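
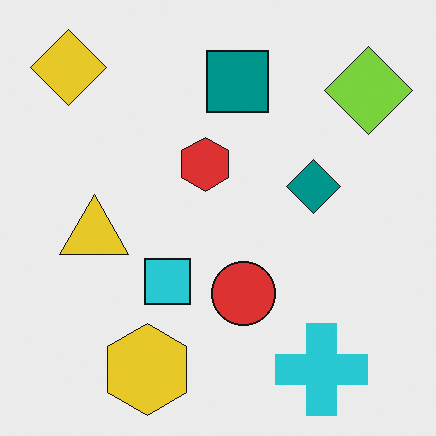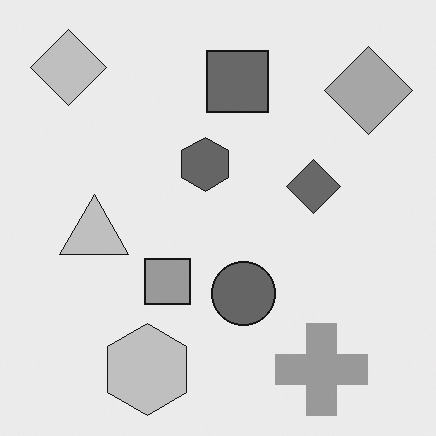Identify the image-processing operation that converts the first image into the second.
The transformation is: converted to grayscale.

All color is removed — every shape is now a shade of grey.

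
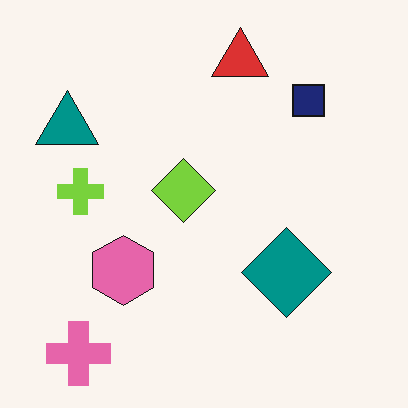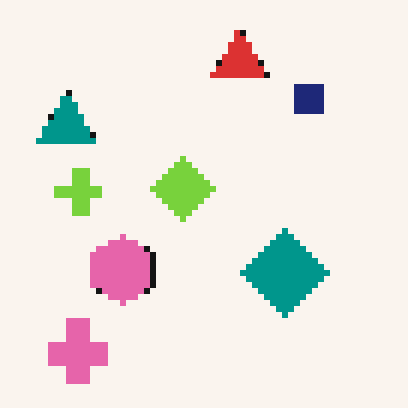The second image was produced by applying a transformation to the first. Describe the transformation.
The transformation is: pixelated into visible square blocks.

Shapes are reduced to large square blocks; fine edges and outlines are lost — a downscale-then-upscale (mosaic) effect.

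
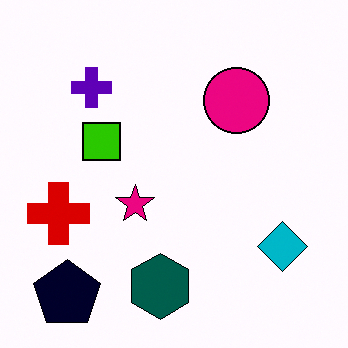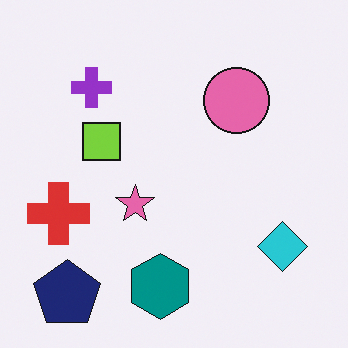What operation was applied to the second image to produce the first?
Boosted in contrast.

Tones are pushed away from mid-grey across the whole image — a global contrast change.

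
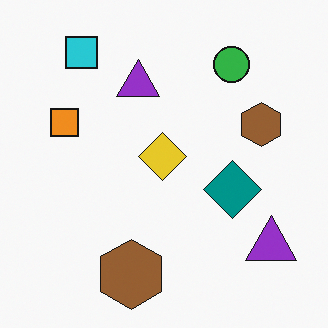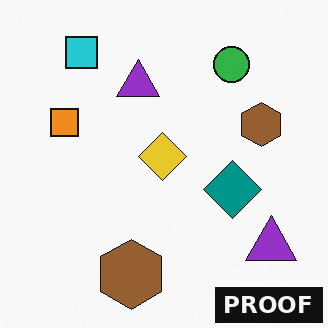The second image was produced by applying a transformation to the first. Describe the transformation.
The second image is the first watermarked with the text "PROOF" in the lower-right corner.

A dark label reading "PROOF" appears in the lower-right corner.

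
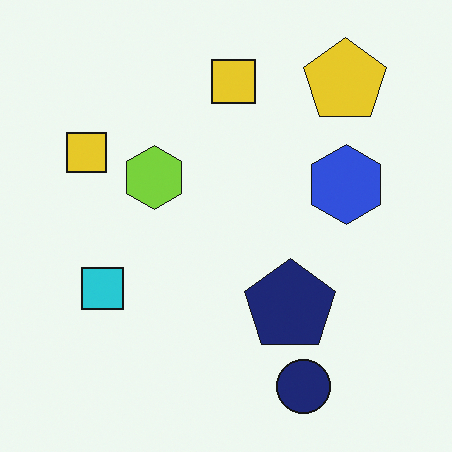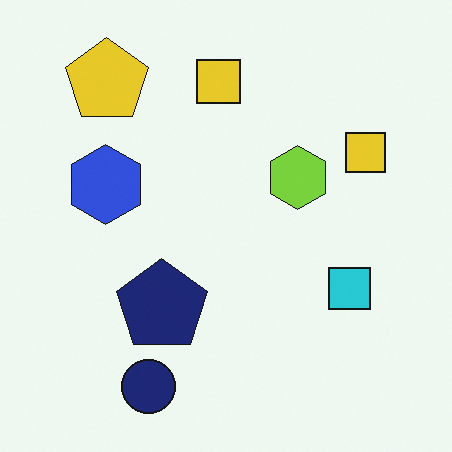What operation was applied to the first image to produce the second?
The image was flipped horizontally (left ↔ right).

The cyan square is in the left of the first image and the right of the second — shapes on opposite sides of the vertical midline have swapped in a mirror flip.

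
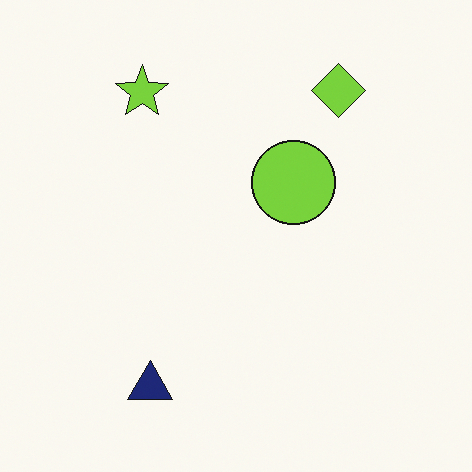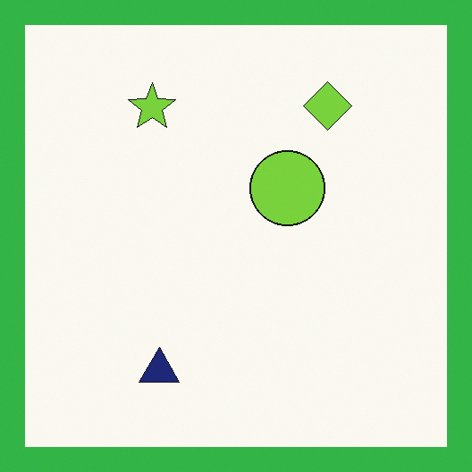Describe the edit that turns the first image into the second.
The second image is the first framed with a green border.

A solid green frame runs around the edge of the second image, with the content slightly shrunk inside it.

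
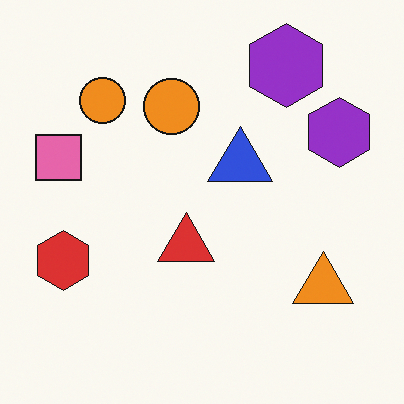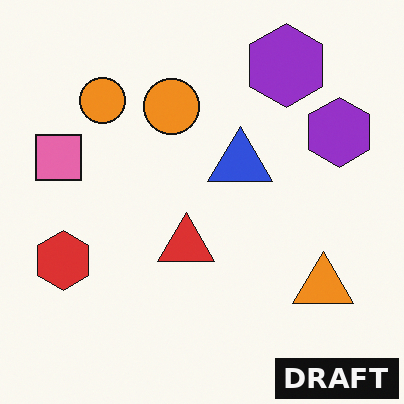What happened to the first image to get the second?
It was watermarked with the text "DRAFT" in the lower-right corner.

A dark label reading "DRAFT" appears in the lower-right corner.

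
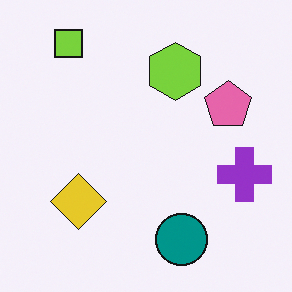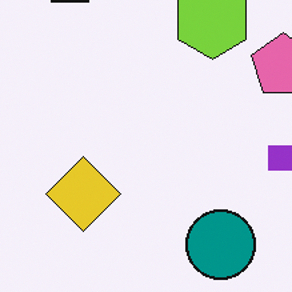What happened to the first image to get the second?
This is the original image cropped slightly and scaled back up.

The visible shapes are larger and the field of view is narrower; shapes near the original edges may be partly or wholly outside the frame — a crop-and-rescale.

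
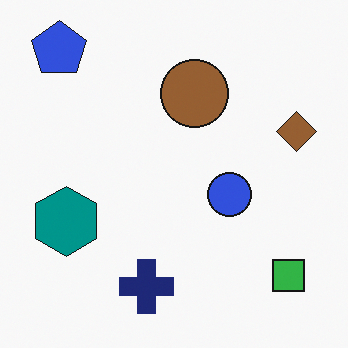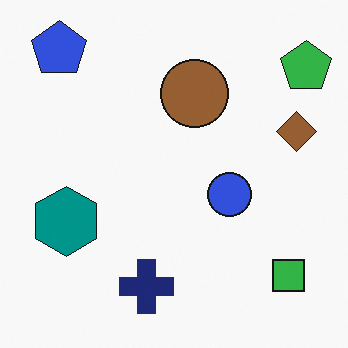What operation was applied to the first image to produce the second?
It was overlaid with an additional green pentagon.

A green pentagon appears in the second image that is absent from the first.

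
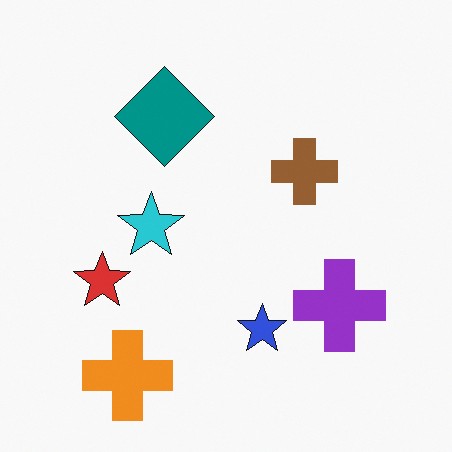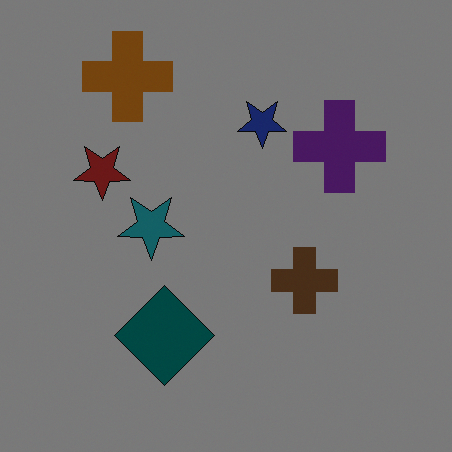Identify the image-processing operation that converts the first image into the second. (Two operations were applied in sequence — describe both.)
The second image is the first noticeably darkened, then flipped vertically (top ↔ bottom).

Every pixel — background and shapes alike — is uniformly darkened. The orange cross is in the bottom-left of the first image and the top-left of the second — shapes on opposite sides of the horizontal midline have swapped in a mirror flip.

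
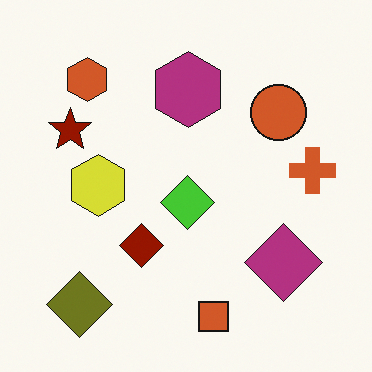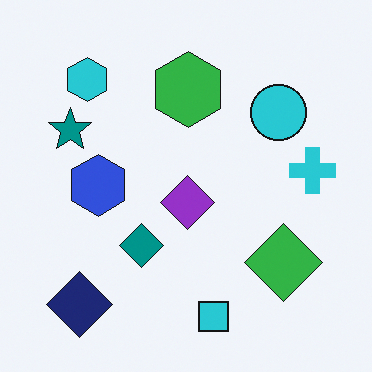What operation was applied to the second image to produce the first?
The first image is the second hue-shifted through roughly half the color wheel.

Every shape's color has rotated by the same amount around the hue wheel — a uniform hue shift.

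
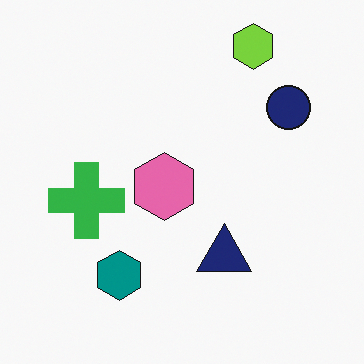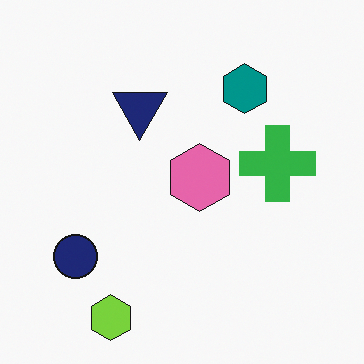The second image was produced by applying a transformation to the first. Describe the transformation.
This is the original image rotated 180°.

The lime hexagon sits in the top-right of the first image and the bottom-left of the second — consistent with a whole-image 180° rotation.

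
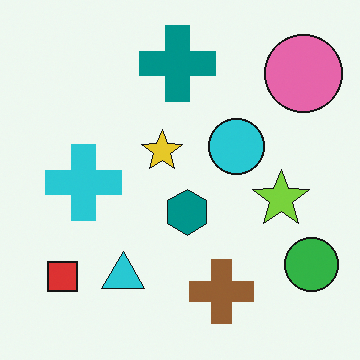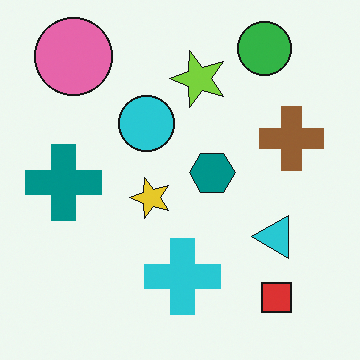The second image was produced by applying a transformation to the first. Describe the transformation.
Rotated 90° counter-clockwise.

The pink circle sits in the top-right of the first image and the top-left of the second — consistent with a whole-image 90° counter-clockwise rotation.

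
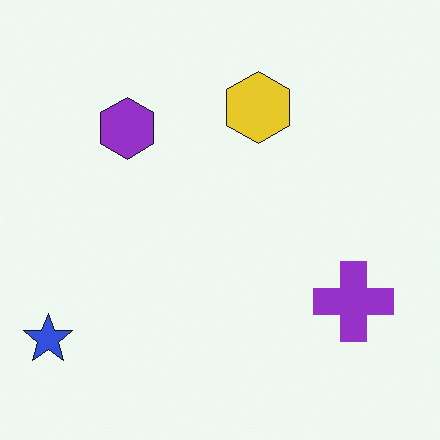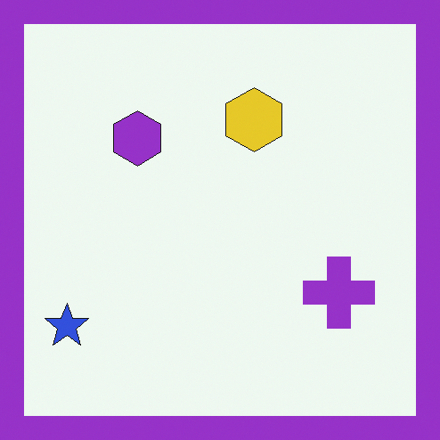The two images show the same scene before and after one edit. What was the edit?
The second image is the first framed with a purple border.

A solid purple frame runs around the edge of the second image, with the content slightly shrunk inside it.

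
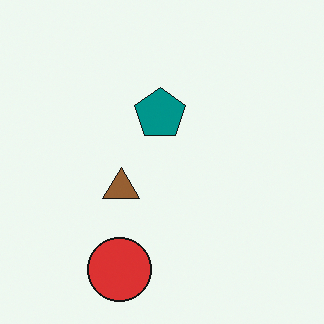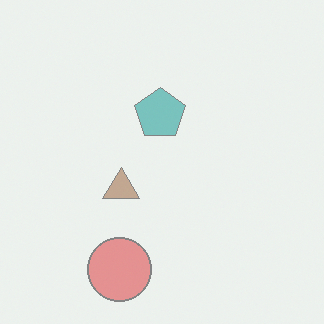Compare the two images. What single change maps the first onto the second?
The image was given much lower contrast.

Tones are pushed toward mid-grey across the whole image — a global contrast change.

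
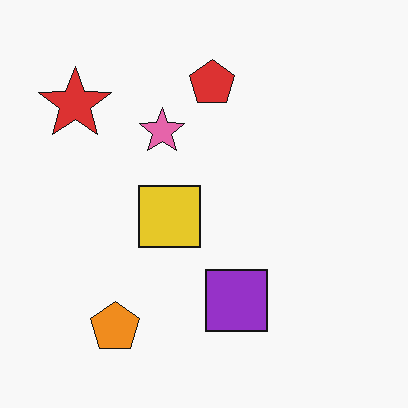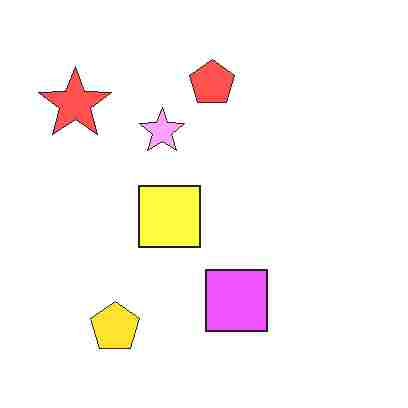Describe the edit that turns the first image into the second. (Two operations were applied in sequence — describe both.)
The second image is the first brightened a lot, then degraded with heavy JPEG compression.

Every pixel — background and shapes alike — is uniformly brightened. Blocky 8×8 compression artifacts appear around shape edges and the flat background shows ringing — characteristic JPEG degradation.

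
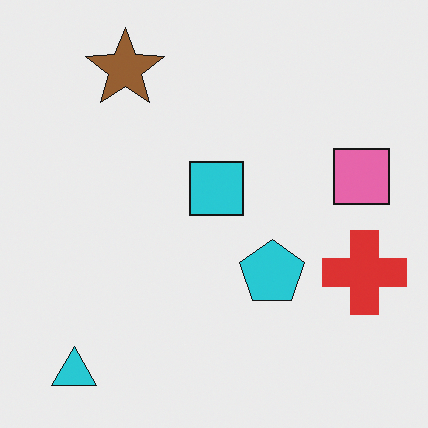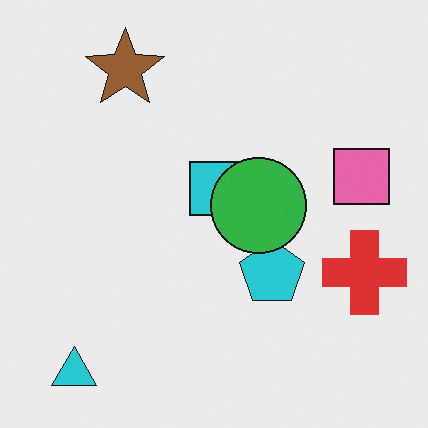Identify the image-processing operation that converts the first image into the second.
This is the original image overlaid with an additional green circle.

A green circle appears in the second image that is absent from the first.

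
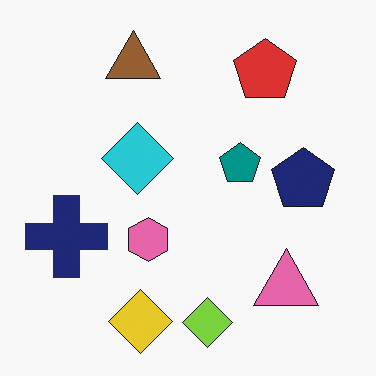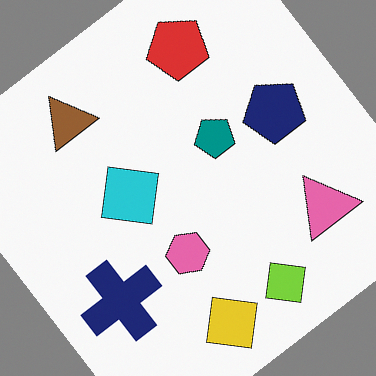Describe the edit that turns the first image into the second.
The second image is the first rotated counter-clockwise by a large amount — several tens of degrees.

Every shape is tilted by the same angle and the image corners show triangular fill wedges — a whole-image rotation by a non-right angle.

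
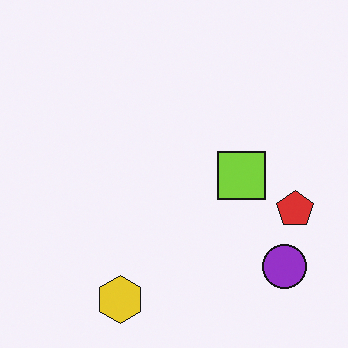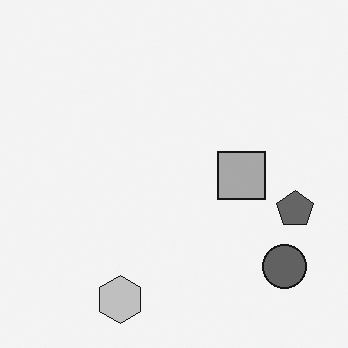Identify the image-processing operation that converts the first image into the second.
It was converted to grayscale.

All color is removed — every shape is now a shade of grey.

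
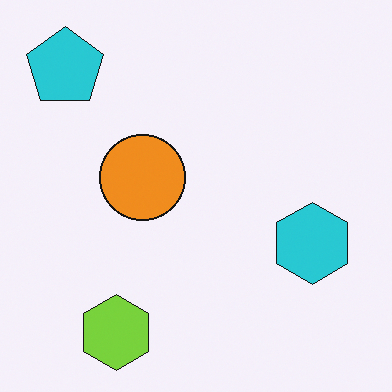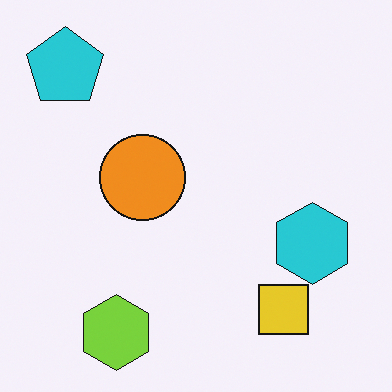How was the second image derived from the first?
It was overlaid with an additional yellow square.

A yellow square appears in the second image that is absent from the first.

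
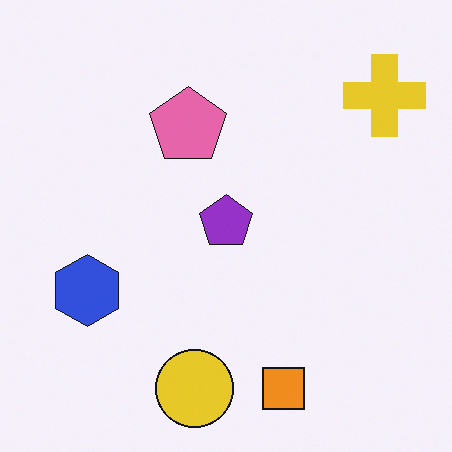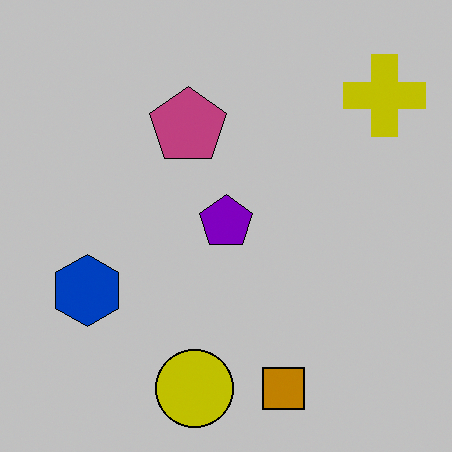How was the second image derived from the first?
It was heavily posterized to just a handful of flat colors.

Each flat color has snapped to a coarser quantized level — most visibly, the near-white background has dropped to a flat grey.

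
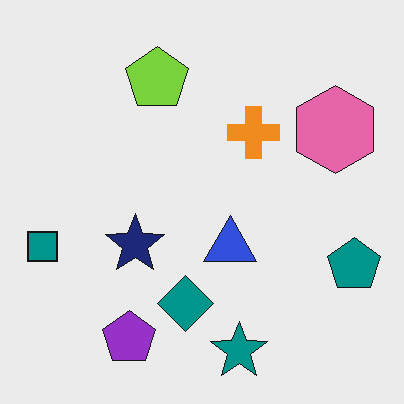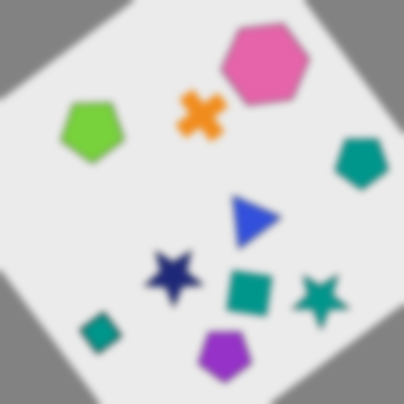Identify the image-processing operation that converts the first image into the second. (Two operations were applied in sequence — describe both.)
The second image is the first rotated counter-clockwise by a large amount — several tens of degrees, then noticeably gaussian-blurred.

Every shape is tilted by the same angle and the image corners show triangular fill wedges — a whole-image rotation by a non-right angle. Shape edges and outlines are uniformly softened across the whole image.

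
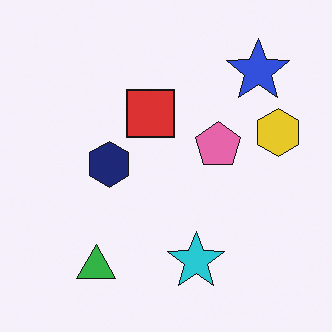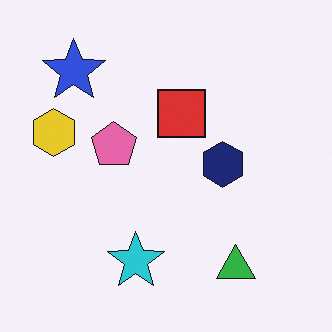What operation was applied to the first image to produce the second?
The second image is the first flipped horizontally (left ↔ right).

The yellow hexagon is in the right of the first image and the left of the second — shapes on opposite sides of the vertical midline have swapped in a mirror flip.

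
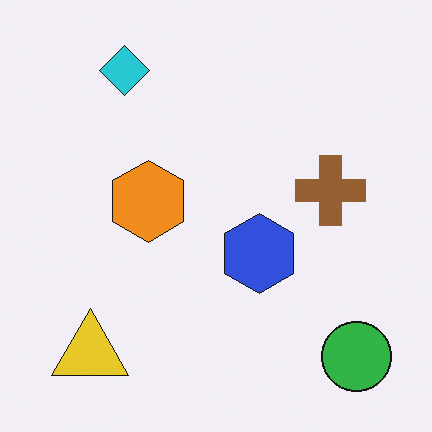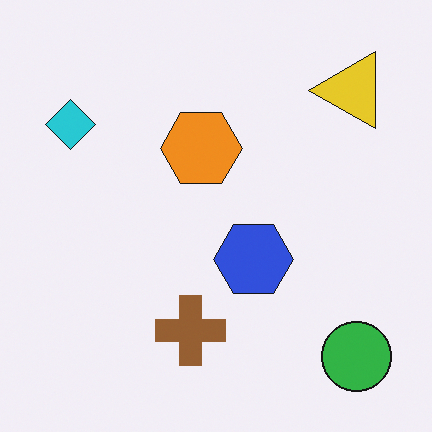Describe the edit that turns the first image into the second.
This is the original image transposed (reflected across the top-left ↔ bottom-right diagonal).

Shapes have swapped their row and column positions — what was in the top-right is now in the bottom-left — a diagonal reflection.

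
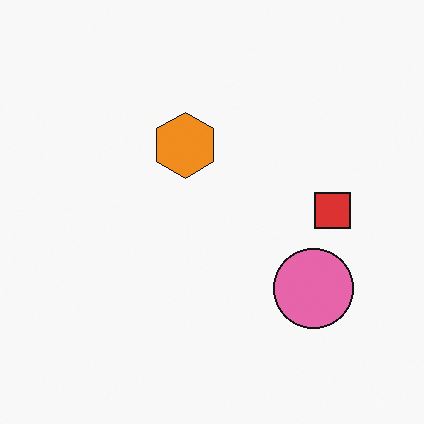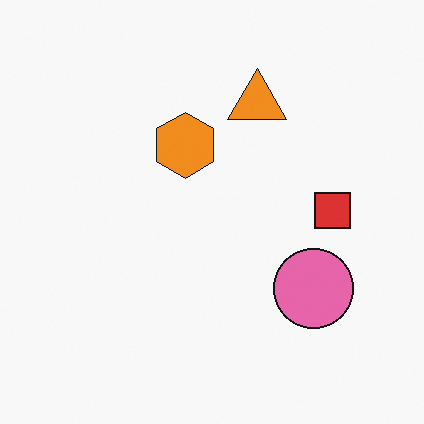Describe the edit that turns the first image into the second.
The second image is the first overlaid with an additional orange triangle.

An orange triangle appears in the second image that is absent from the first.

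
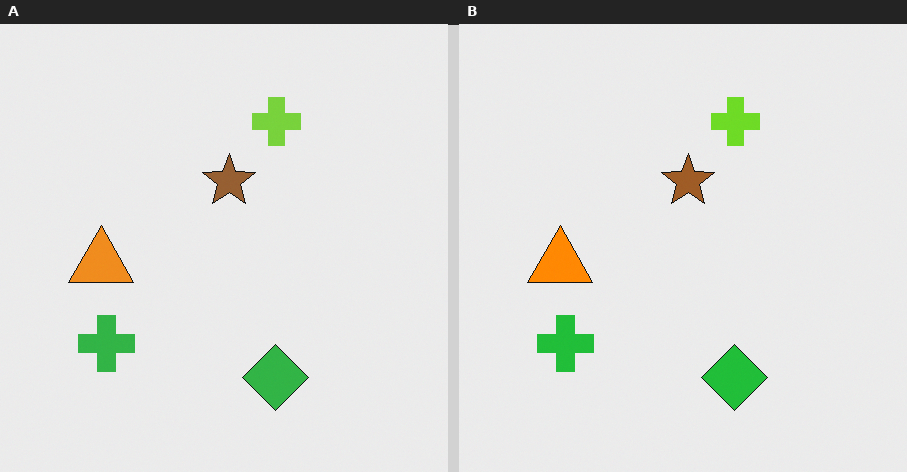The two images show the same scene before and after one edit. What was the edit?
The right (B) image is the left (A) slightly oversaturated.

All colors are more vivid — a global saturation change.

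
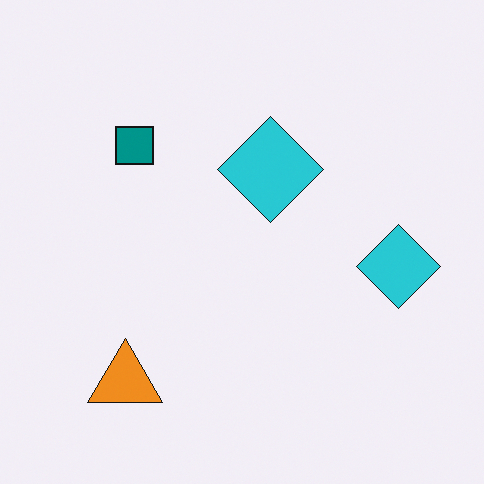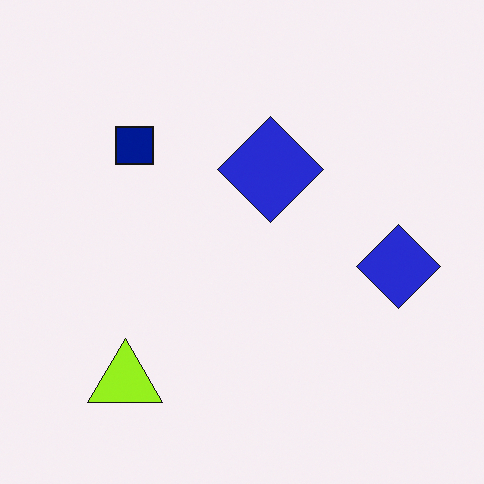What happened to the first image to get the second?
It was hue-shifted slightly.

Every shape's color has rotated by the same amount around the hue wheel — a uniform hue shift.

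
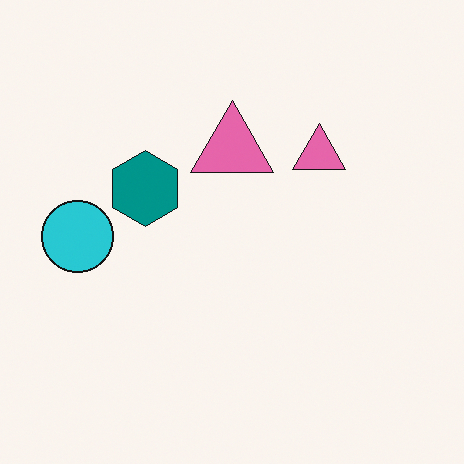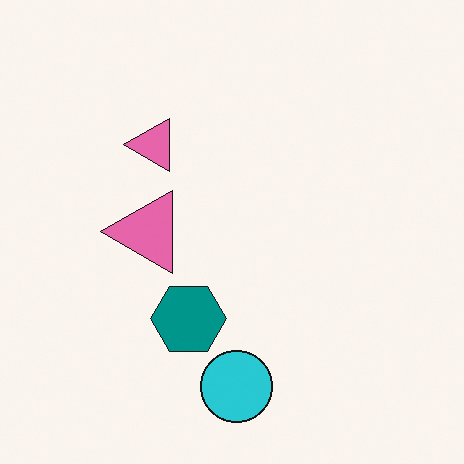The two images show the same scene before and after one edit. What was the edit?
The image was rotated 90° counter-clockwise.

The cyan circle sits in the left of the first image and the bottom of the second — consistent with a whole-image 90° counter-clockwise rotation.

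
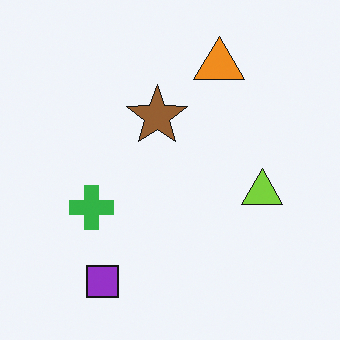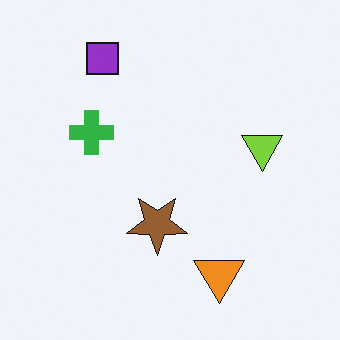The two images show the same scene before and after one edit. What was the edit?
The transformation is: flipped vertically (top ↔ bottom).

The purple square is in the bottom-left of the first image and the top-left of the second — shapes on opposite sides of the horizontal midline have swapped in a mirror flip.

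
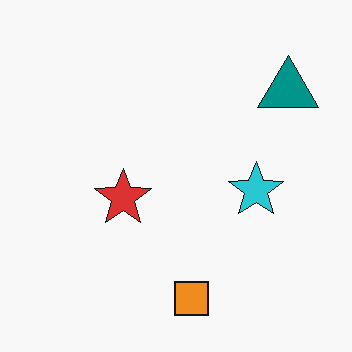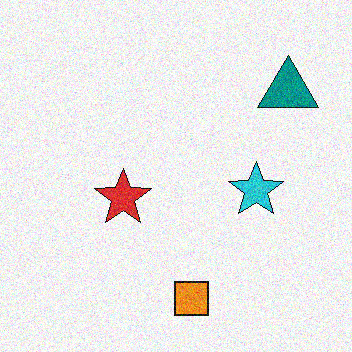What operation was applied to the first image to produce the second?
The transformation is: degraded with visible gaussian noise.

Random speckle covers the whole image, including the flat background.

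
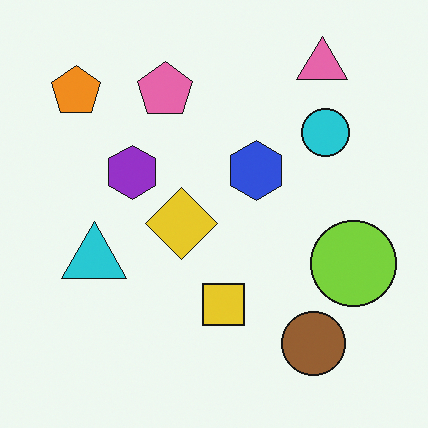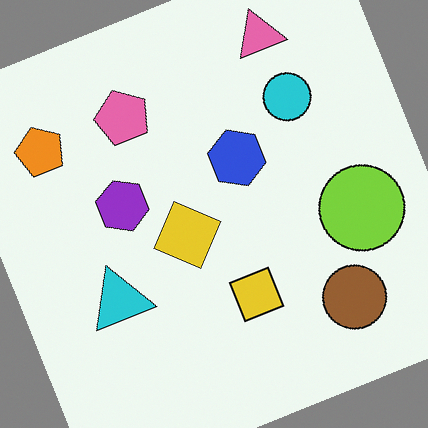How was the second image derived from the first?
The second image is the first rotated counter-clockwise by a clearly visible amount.

Every shape is tilted by the same angle and the image corners show triangular fill wedges — a whole-image rotation by a non-right angle.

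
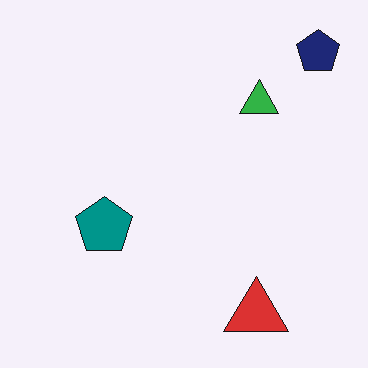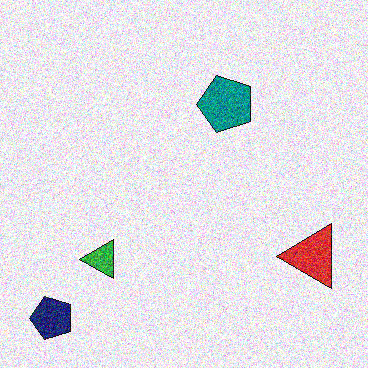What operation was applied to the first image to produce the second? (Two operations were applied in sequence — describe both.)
The image was transposed (reflected across the top-left ↔ bottom-right diagonal), then degraded with heavy additive noise.

Shapes have swapped their row and column positions — what was in the top-right is now in the bottom-left — a diagonal reflection. Random speckle covers the whole image, including the flat background.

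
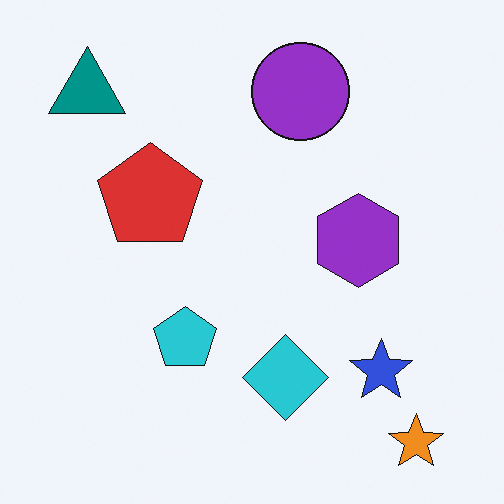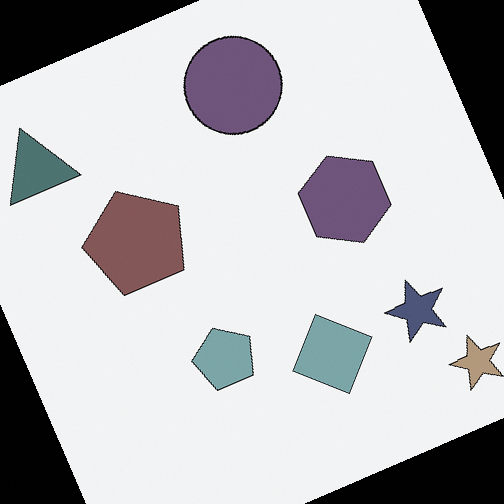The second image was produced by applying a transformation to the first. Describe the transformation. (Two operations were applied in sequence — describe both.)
It was rotated counter-clockwise by a moderate amount, then made much more muted (saturation change).

Every shape is tilted by the same angle and the image corners show triangular fill wedges — a whole-image rotation by a non-right angle. All colors are more muted and greyish — a global saturation change.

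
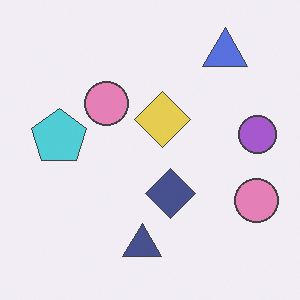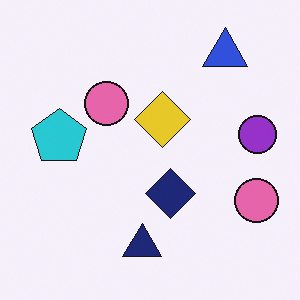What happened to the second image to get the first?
Given slightly reduced contrast.

Tones are pushed toward mid-grey across the whole image — a global contrast change.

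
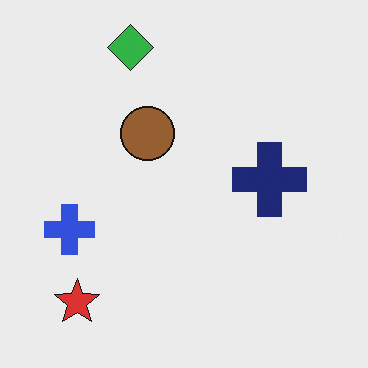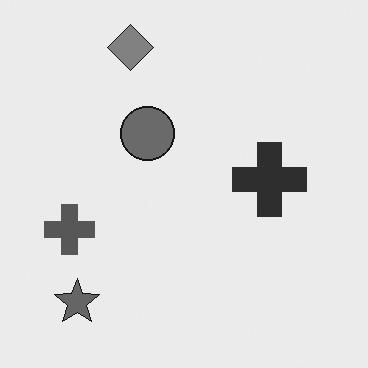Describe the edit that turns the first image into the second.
The second image is the first converted to grayscale.

All color is removed — every shape is now a shade of grey.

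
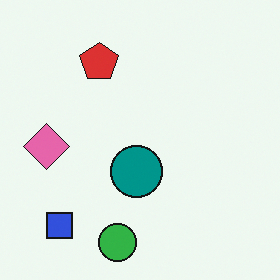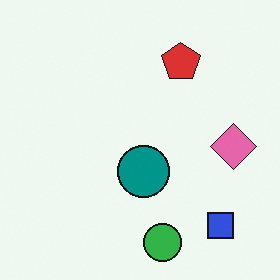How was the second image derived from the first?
Flipped horizontally (left ↔ right).

The pink diamond is in the left of the first image and the right of the second — shapes on opposite sides of the vertical midline have swapped in a mirror flip.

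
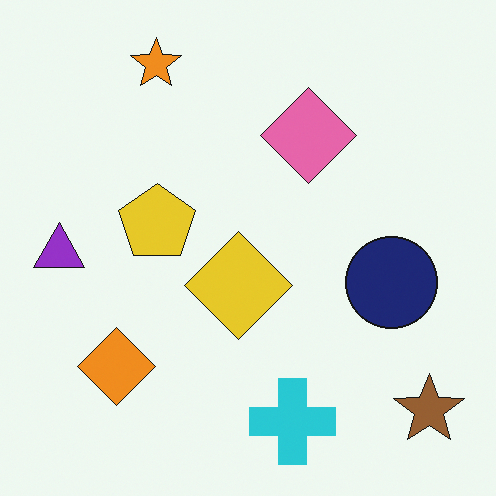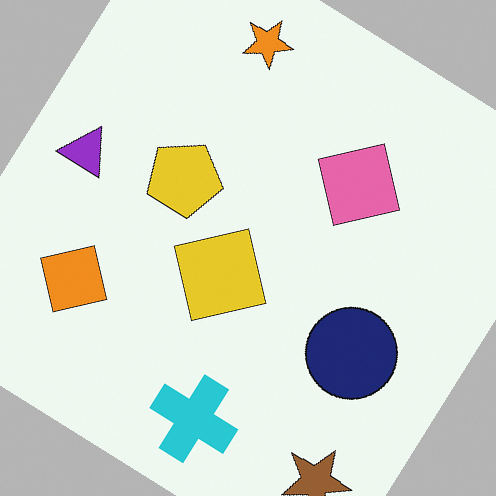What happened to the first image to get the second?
The second image is the first rotated clockwise by a large amount — several tens of degrees.

Every shape is tilted by the same angle and the image corners show triangular fill wedges — a whole-image rotation by a non-right angle.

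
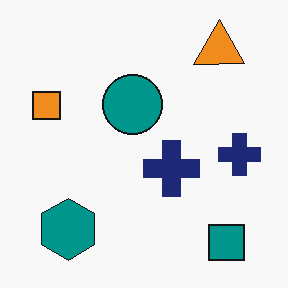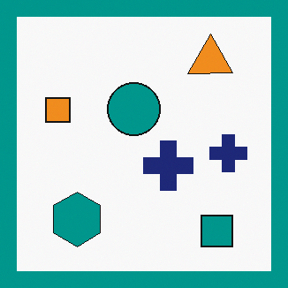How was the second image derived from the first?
The image was framed with a teal border.

A solid teal frame runs around the edge of the second image, with the content slightly shrunk inside it.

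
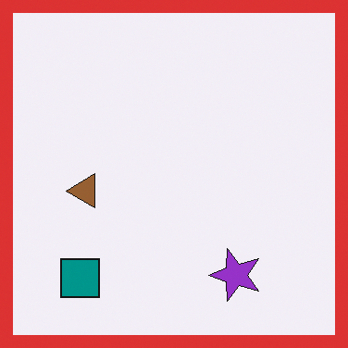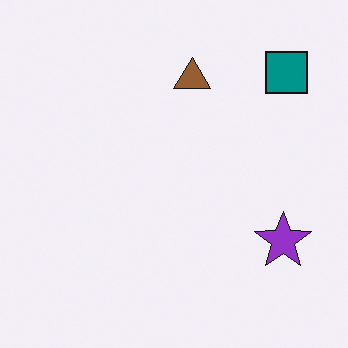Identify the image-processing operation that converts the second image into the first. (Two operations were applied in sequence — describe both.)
Transposed (reflected across the top-left ↔ bottom-right diagonal), then framed with a red border.

Shapes have swapped their row and column positions — what was in the top-right is now in the bottom-left — a diagonal reflection. A solid red frame runs around the edge of the first image, with the content slightly shrunk inside it.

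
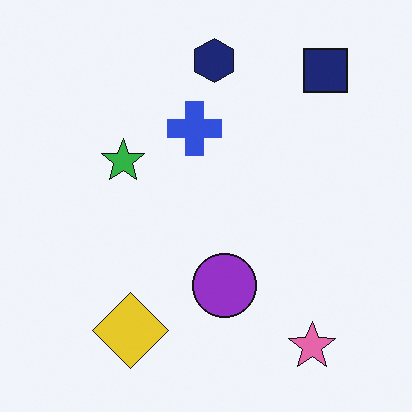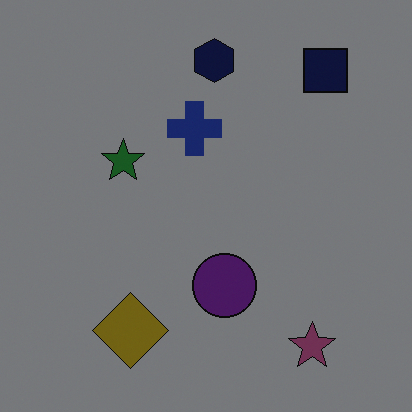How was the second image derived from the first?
The image was noticeably darkened.

Every pixel — background and shapes alike — is uniformly darkened.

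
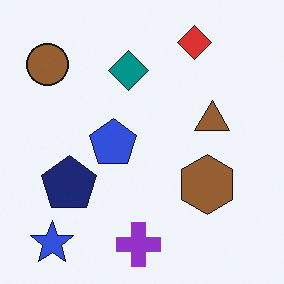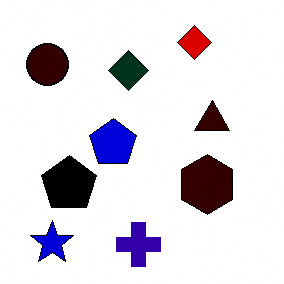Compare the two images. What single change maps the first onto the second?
The second image is the first given much higher contrast.

Tones are pushed away from mid-grey across the whole image — a global contrast change.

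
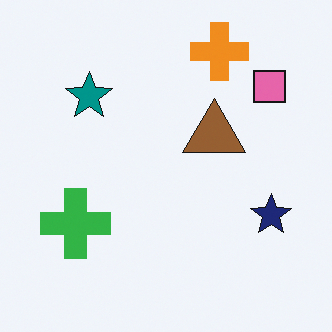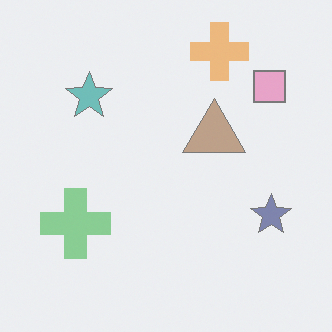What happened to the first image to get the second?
The image was washed out (contrast reduced).

Tones are pushed toward mid-grey across the whole image — a global contrast change.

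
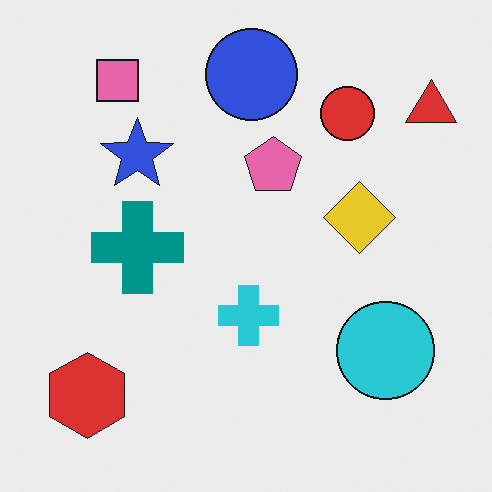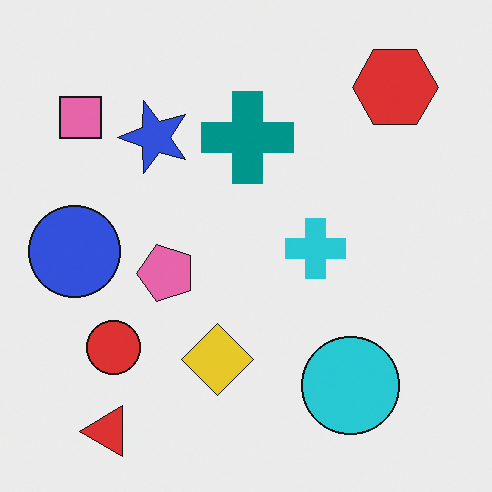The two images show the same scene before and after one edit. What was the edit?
The transformation is: transposed (reflected across the top-left ↔ bottom-right diagonal).

Shapes have swapped their row and column positions — what was in the top-right is now in the bottom-left — a diagonal reflection.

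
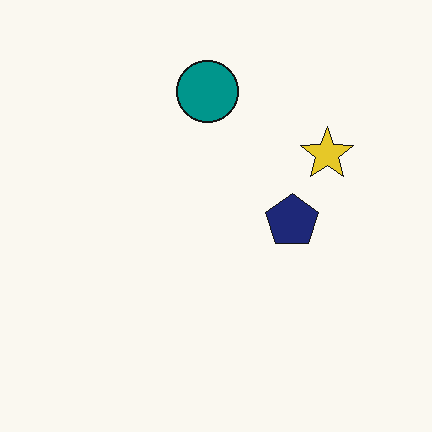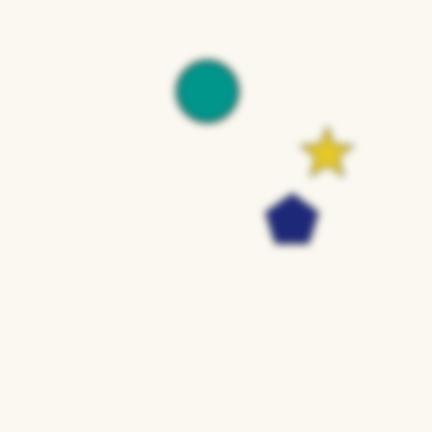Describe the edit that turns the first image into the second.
The second image is the first moderately blurred.

Shape edges and outlines are uniformly softened across the whole image.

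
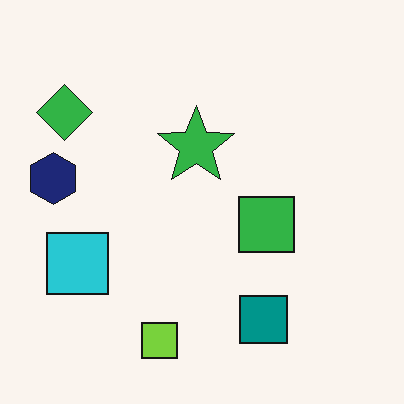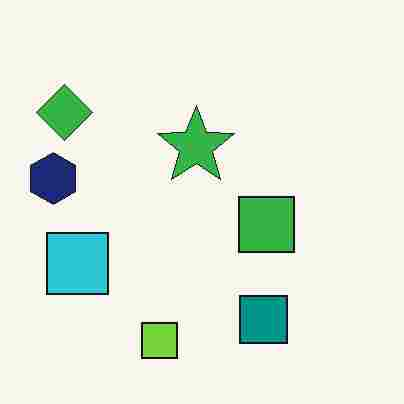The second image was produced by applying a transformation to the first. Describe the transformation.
The transformation is: degraded with heavy JPEG compression.

Blocky 8×8 compression artifacts appear around shape edges and the flat background shows ringing — characteristic JPEG degradation.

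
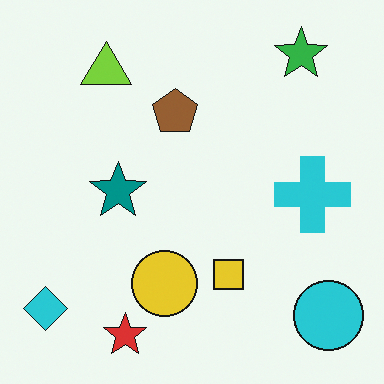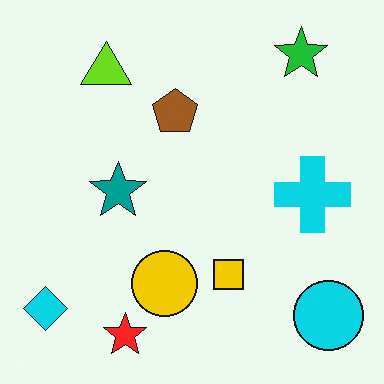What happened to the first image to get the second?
It was slightly oversaturated.

All colors are more vivid — a global saturation change.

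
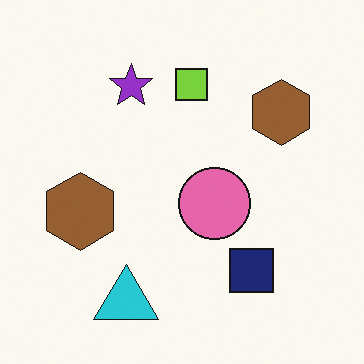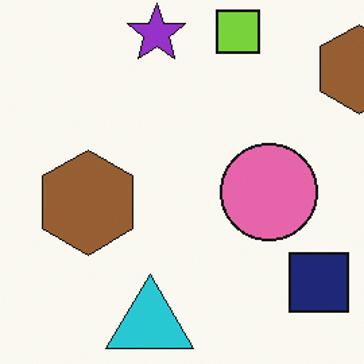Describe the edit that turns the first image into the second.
This is the original image cropped slightly and scaled back up.

The visible shapes are larger and the field of view is narrower; shapes near the original edges may be partly or wholly outside the frame — a crop-and-rescale.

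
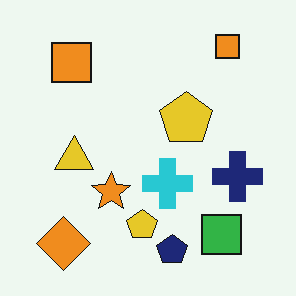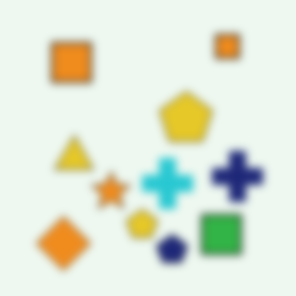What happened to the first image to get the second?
The second image is the first moderately blurred.

Shape edges and outlines are uniformly softened across the whole image.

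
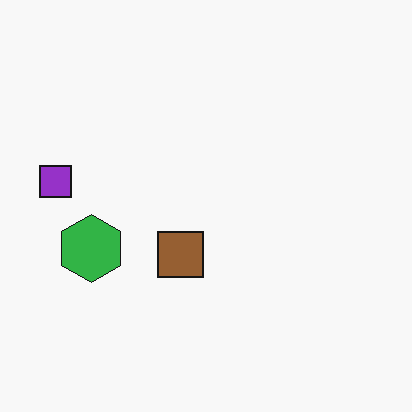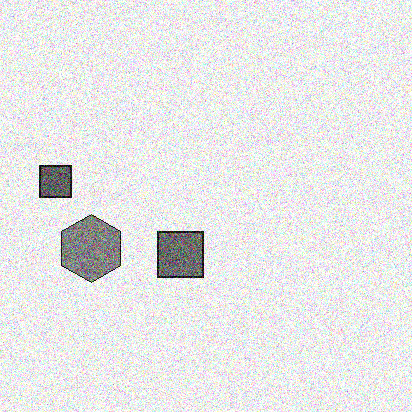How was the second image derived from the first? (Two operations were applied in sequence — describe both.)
The second image is the first converted to grayscale, then degraded with heavy additive noise.

All color is removed — every shape is now a shade of grey. Random speckle covers the whole image, including the flat background.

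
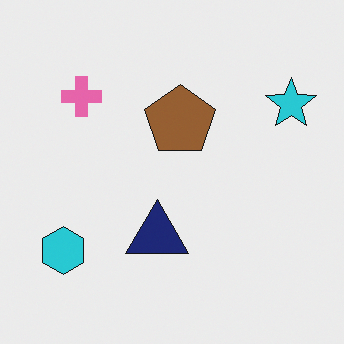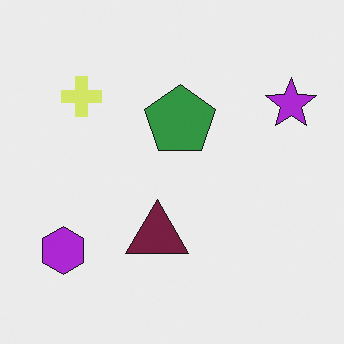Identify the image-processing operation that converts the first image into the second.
The transformation is: hue-shifted by a moderate amount.

Every shape's color has rotated by the same amount around the hue wheel — a uniform hue shift.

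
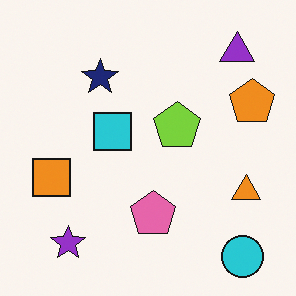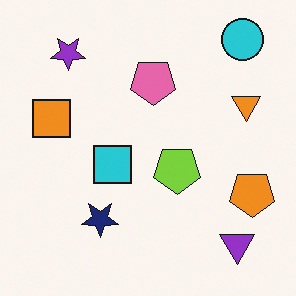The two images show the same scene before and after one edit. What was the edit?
This is the original image flipped vertically (top ↔ bottom).

The cyan circle is in the bottom-right of the first image and the top-right of the second — shapes on opposite sides of the horizontal midline have swapped in a mirror flip.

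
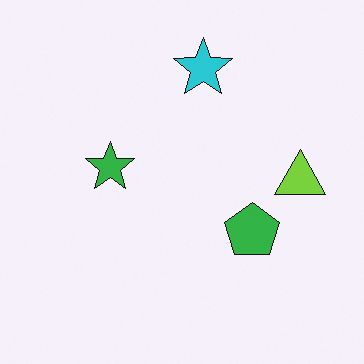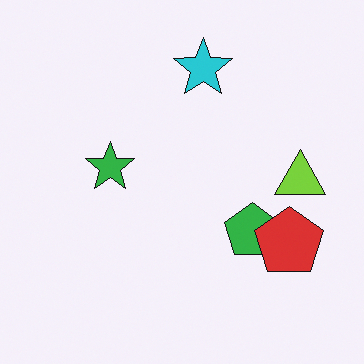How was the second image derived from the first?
The transformation is: overlaid with an additional red pentagon.

A red pentagon appears in the second image that is absent from the first.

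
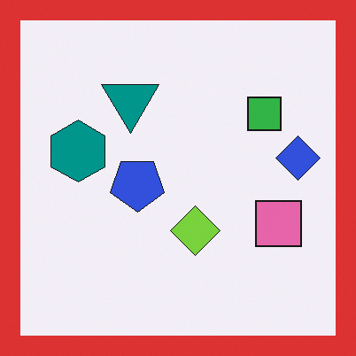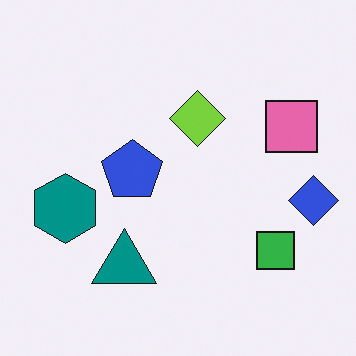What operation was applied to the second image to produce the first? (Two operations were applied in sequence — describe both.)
Flipped vertically (top ↔ bottom), then framed with a red border.

The teal triangle is in the bottom of the second image and the top of the first — shapes on opposite sides of the horizontal midline have swapped in a mirror flip. A solid red frame runs around the edge of the first image, with the content slightly shrunk inside it.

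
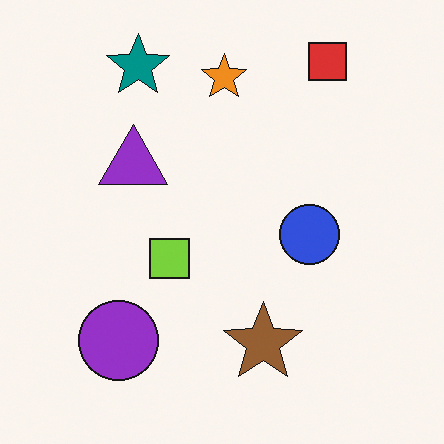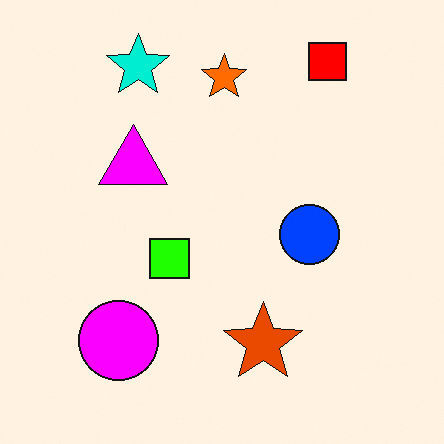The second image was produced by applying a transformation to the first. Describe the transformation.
The second image is the first heavily oversaturated.

All colors are more vivid — a global saturation change.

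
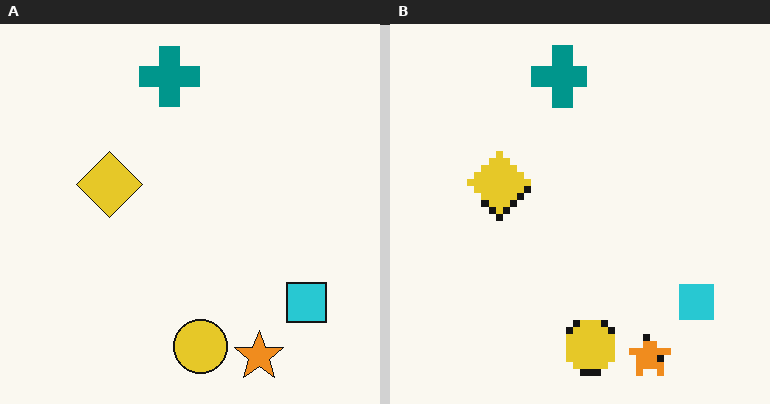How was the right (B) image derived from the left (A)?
The image was moderately pixelated.

Shapes are reduced to large square blocks; fine edges and outlines are lost — a downscale-then-upscale (mosaic) effect.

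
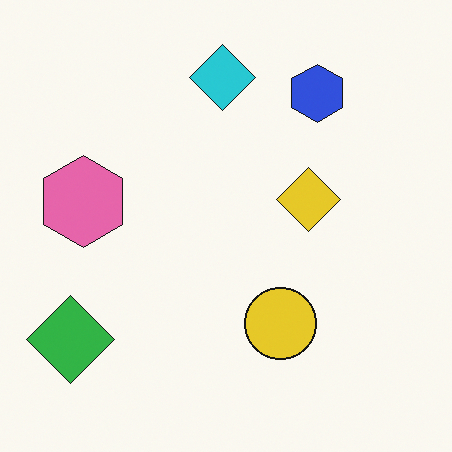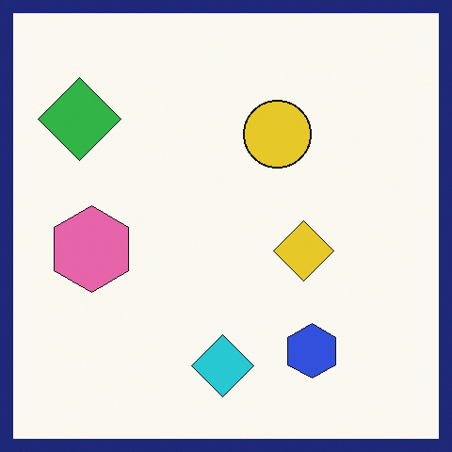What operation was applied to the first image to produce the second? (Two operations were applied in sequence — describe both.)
Flipped vertically (top ↔ bottom), then framed with a navy border.

The cyan diamond is in the top of the first image and the bottom of the second — shapes on opposite sides of the horizontal midline have swapped in a mirror flip. A solid navy frame runs around the edge of the second image, with the content slightly shrunk inside it.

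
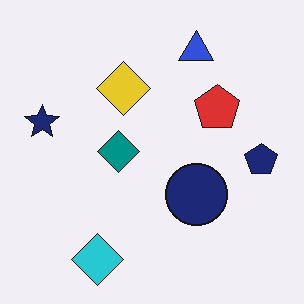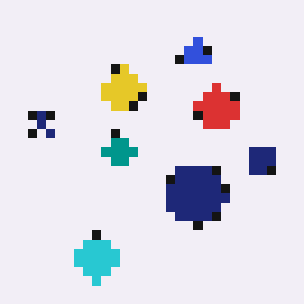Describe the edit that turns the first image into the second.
This is the original image heavily pixelated into large blocks.

Shapes are reduced to large square blocks; fine edges and outlines are lost — a downscale-then-upscale (mosaic) effect.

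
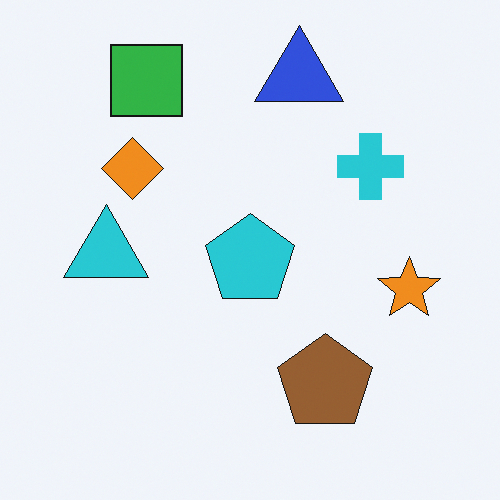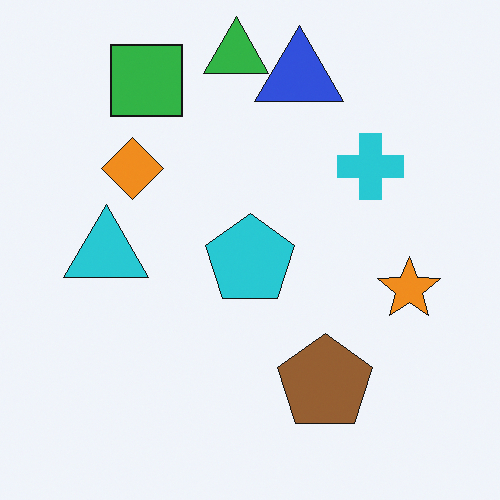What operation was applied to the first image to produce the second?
It was overlaid with an additional green triangle.

A green triangle appears in the second image that is absent from the first.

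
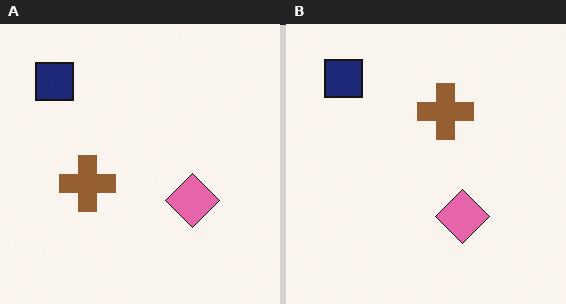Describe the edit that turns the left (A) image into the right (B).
The right (B) image is the left (A) transposed (reflected across the top-left ↔ bottom-right diagonal).

Shapes have swapped their row and column positions — what was in the top-right is now in the bottom-left — a diagonal reflection.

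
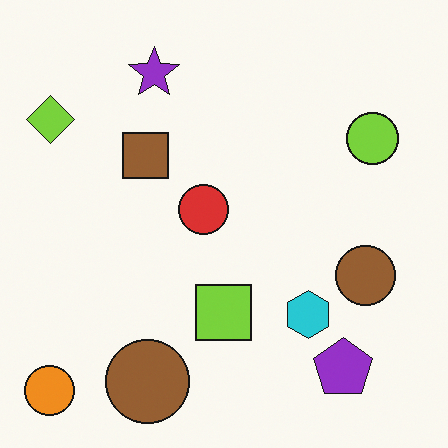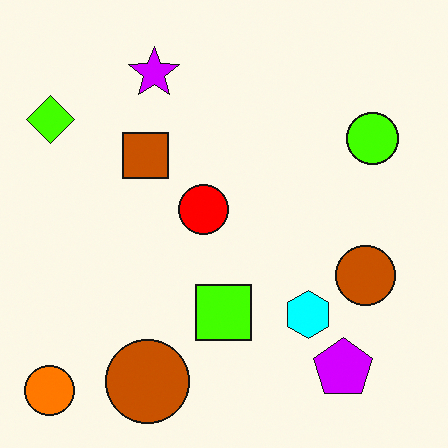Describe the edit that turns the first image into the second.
The transformation is: made much more vivid (saturation change).

All colors are more vivid — a global saturation change.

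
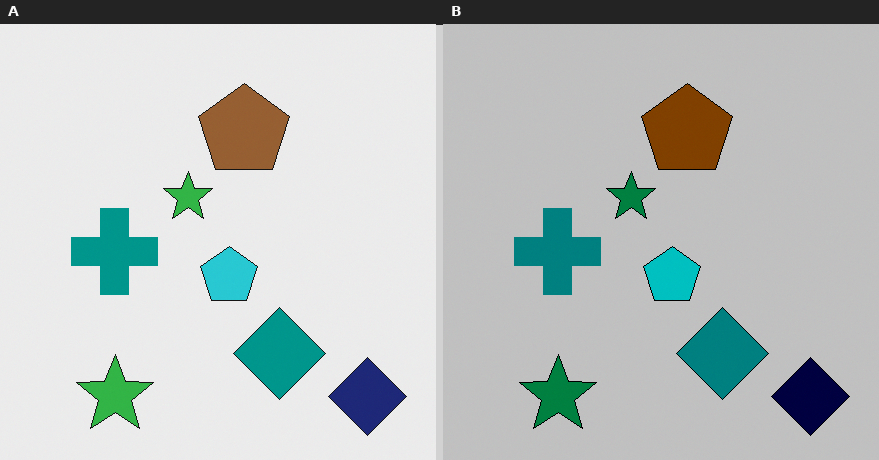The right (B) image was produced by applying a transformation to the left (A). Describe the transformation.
The image was heavily posterized to just a handful of flat colors.

Each flat color has snapped to a coarser quantized level — most visibly, the near-white background has dropped to a flat grey.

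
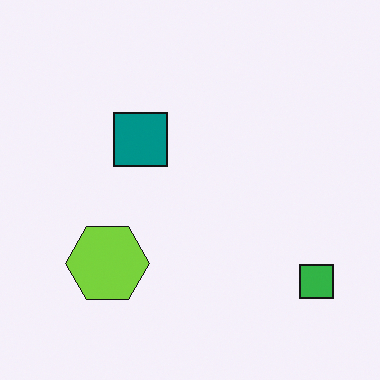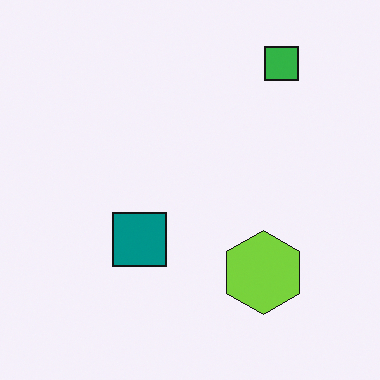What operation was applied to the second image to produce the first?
The first image is the second rotated 90° clockwise.

The green square sits in the top-right of the second image and the bottom-right of the first — consistent with a whole-image 90° clockwise rotation.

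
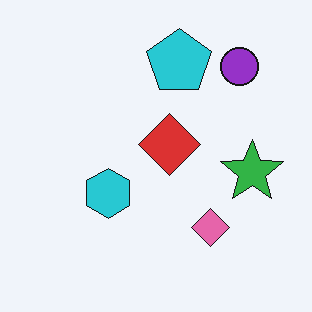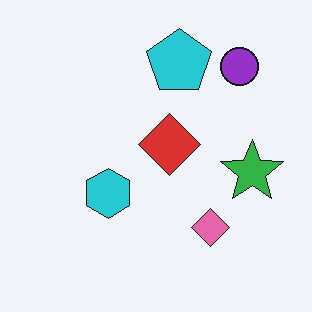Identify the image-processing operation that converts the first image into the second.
JPEG-compressed with visible artifacts.

Blocky 8×8 compression artifacts appear around shape edges and the flat background shows ringing — characteristic JPEG degradation.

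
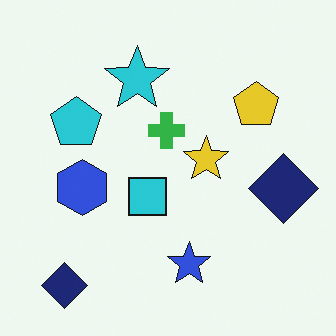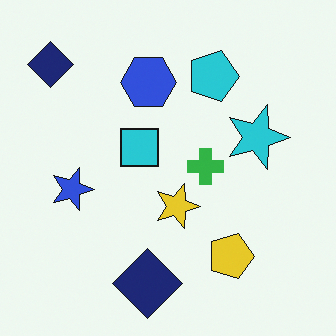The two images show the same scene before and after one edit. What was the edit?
The second image is the first rotated 90° clockwise.

The yellow pentagon sits in the top-right of the first image and the bottom-right of the second — consistent with a whole-image 90° clockwise rotation.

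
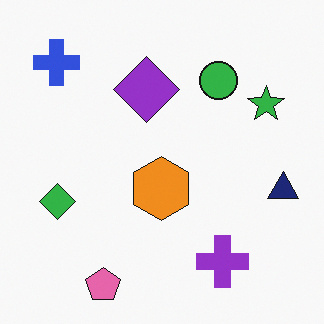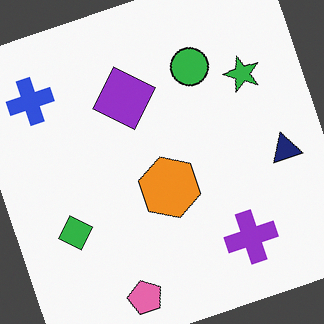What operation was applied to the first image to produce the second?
The transformation is: rotated counter-clockwise by a clearly visible amount.

Every shape is tilted by the same angle and the image corners show triangular fill wedges — a whole-image rotation by a non-right angle.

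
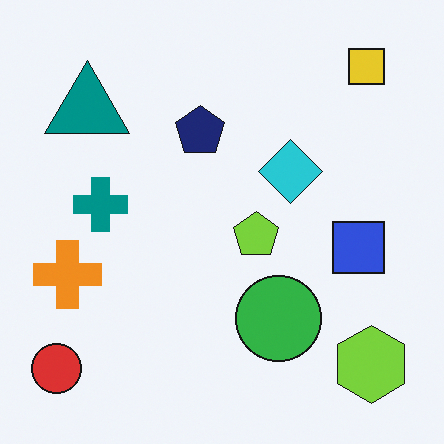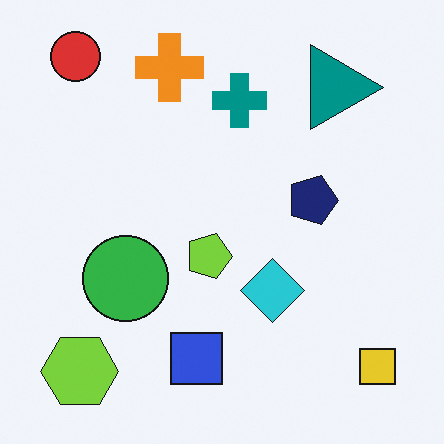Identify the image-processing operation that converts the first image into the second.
This is the original image rotated 90° clockwise.

The red circle sits in the bottom-left of the first image and the top-left of the second — consistent with a whole-image 90° clockwise rotation.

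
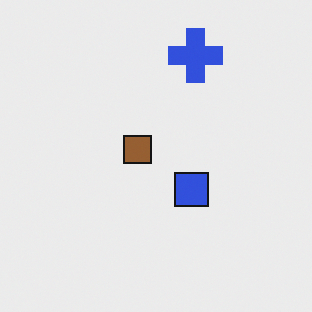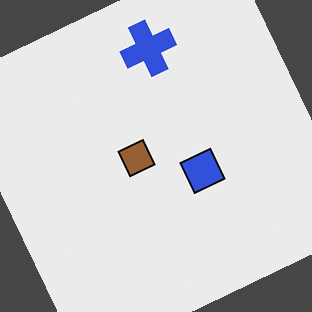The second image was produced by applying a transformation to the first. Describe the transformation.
The second image is the first rotated counter-clockwise by a moderate amount.

Every shape is tilted by the same angle and the image corners show triangular fill wedges — a whole-image rotation by a non-right angle.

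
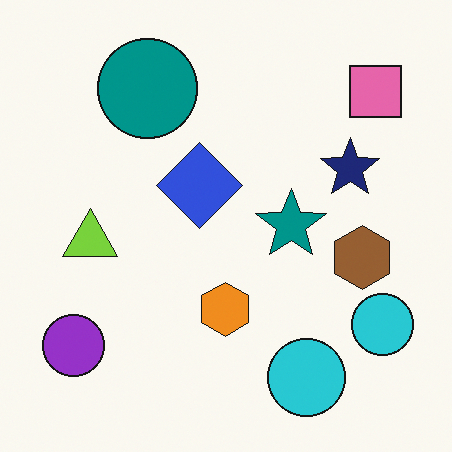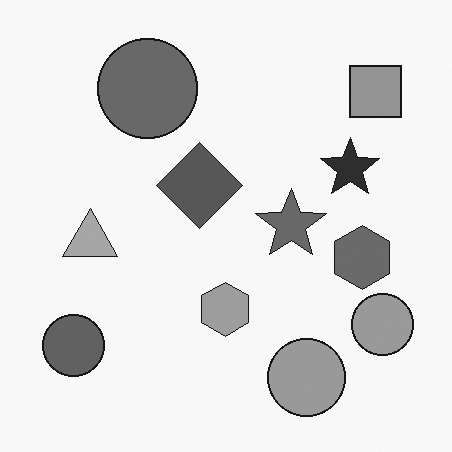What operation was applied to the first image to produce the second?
It was converted to grayscale.

All color is removed — every shape is now a shade of grey.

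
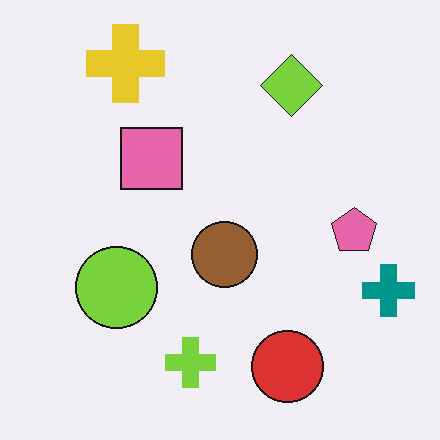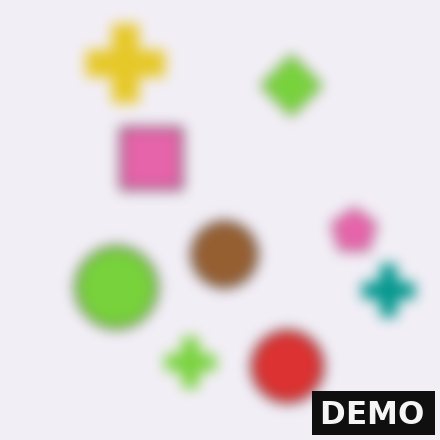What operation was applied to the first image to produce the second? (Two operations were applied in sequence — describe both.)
The image was strongly gaussian-blurred, then watermarked with the text "DEMO" in the lower-right corner.

Shape edges and outlines are uniformly softened across the whole image. A dark label reading "DEMO" appears in the lower-right corner.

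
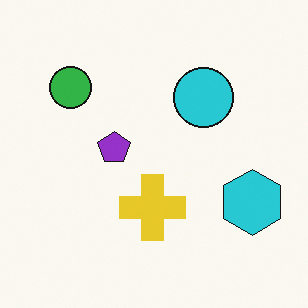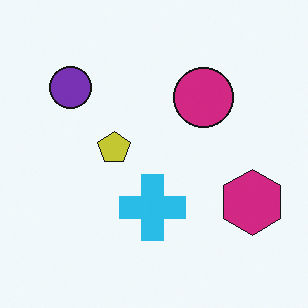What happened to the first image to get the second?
The image was hue-shifted noticeably.

Every shape's color has rotated by the same amount around the hue wheel — a uniform hue shift.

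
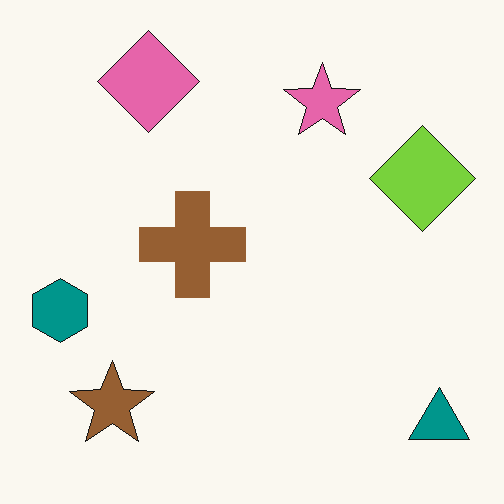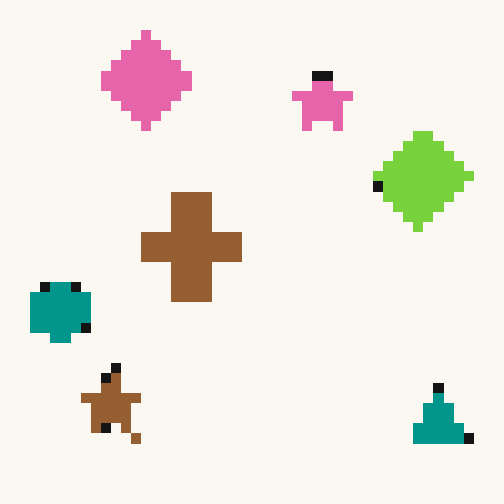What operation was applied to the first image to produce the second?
The transformation is: coarsely pixelated.

Shapes are reduced to large square blocks; fine edges and outlines are lost — a downscale-then-upscale (mosaic) effect.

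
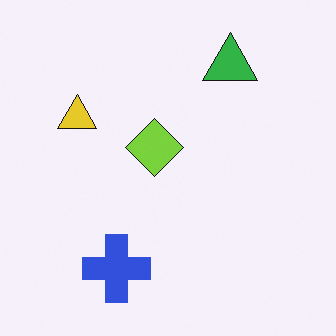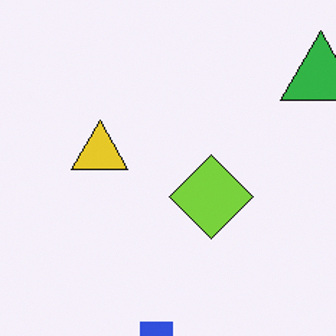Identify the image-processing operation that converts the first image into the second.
The second image is the first cropped to a modestly smaller region and rescaled.

The visible shapes are larger and the field of view is narrower; shapes near the original edges may be partly or wholly outside the frame — a crop-and-rescale.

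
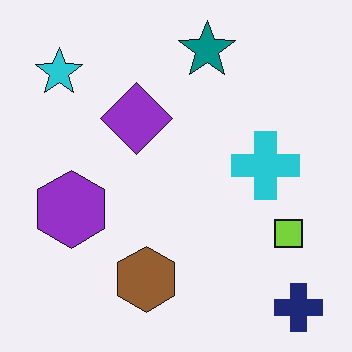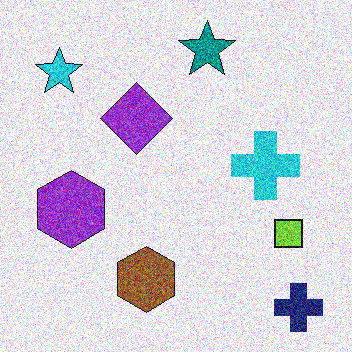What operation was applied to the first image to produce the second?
The transformation is: degraded with a thick layer of grain.

Random speckle covers the whole image, including the flat background.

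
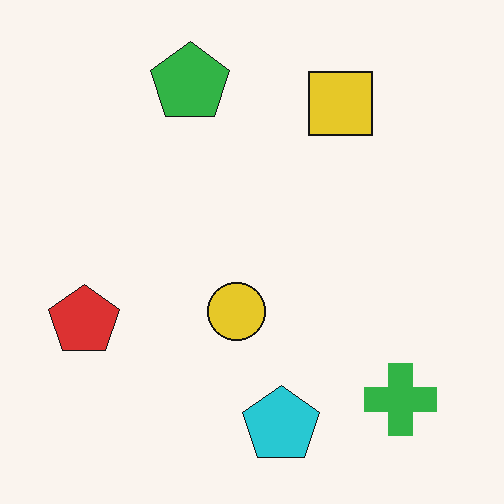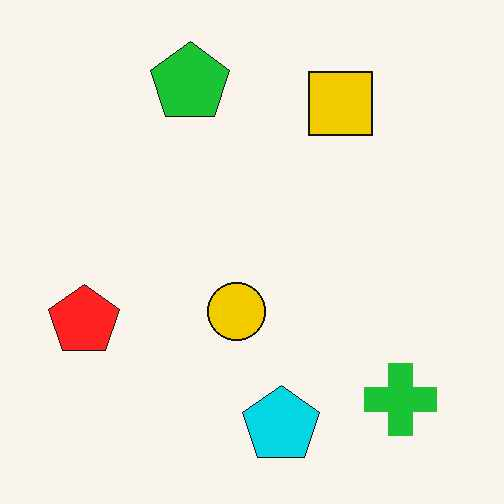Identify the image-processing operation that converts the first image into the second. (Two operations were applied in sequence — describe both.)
This is the original image given moderate JPEG compression, then slightly oversaturated.

Blocky 8×8 compression artifacts appear around shape edges and the flat background shows ringing — characteristic JPEG degradation. All colors are more vivid — a global saturation change.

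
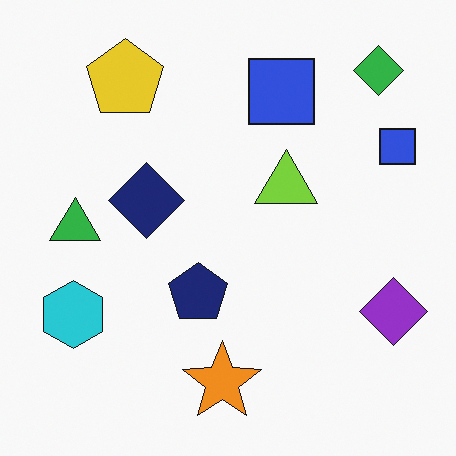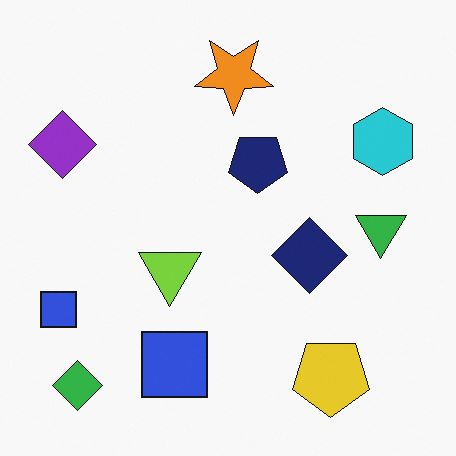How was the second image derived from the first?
Rotated 180°.

The green diamond sits in the top-right of the first image and the bottom-left of the second — consistent with a whole-image 180° rotation.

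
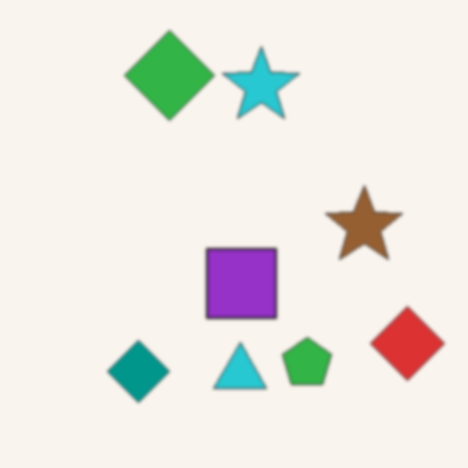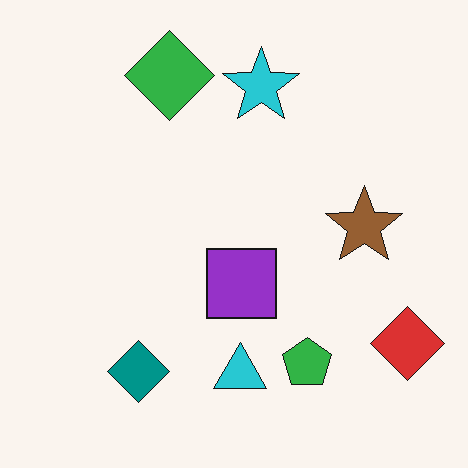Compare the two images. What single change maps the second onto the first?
This is the original image lightly blurred.

Shape edges and outlines are uniformly softened across the whole image.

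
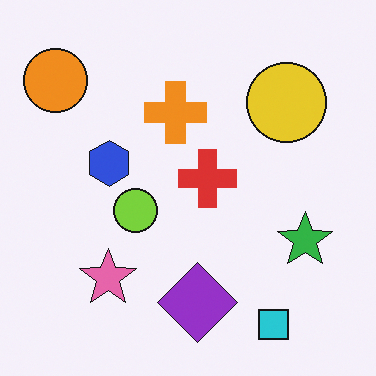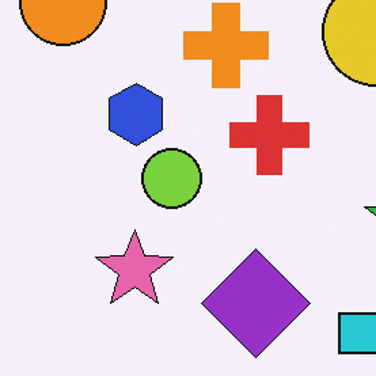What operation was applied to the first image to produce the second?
Cropped to a modestly smaller region and rescaled.

The visible shapes are larger and the field of view is narrower; shapes near the original edges may be partly or wholly outside the frame — a crop-and-rescale.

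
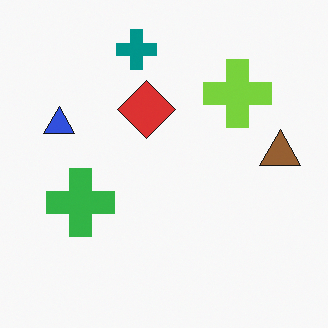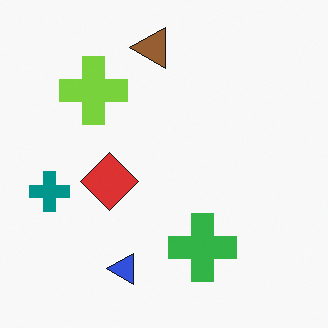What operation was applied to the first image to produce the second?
The second image is the first rotated 90° counter-clockwise.

The teal cross sits in the top of the first image and the left of the second — consistent with a whole-image 90° counter-clockwise rotation.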